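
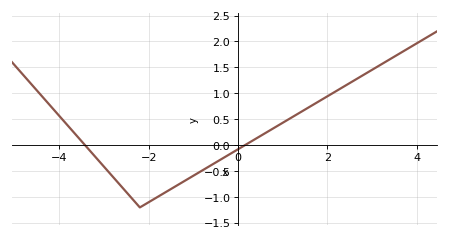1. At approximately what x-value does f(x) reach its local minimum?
-2.2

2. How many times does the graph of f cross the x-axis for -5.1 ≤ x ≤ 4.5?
2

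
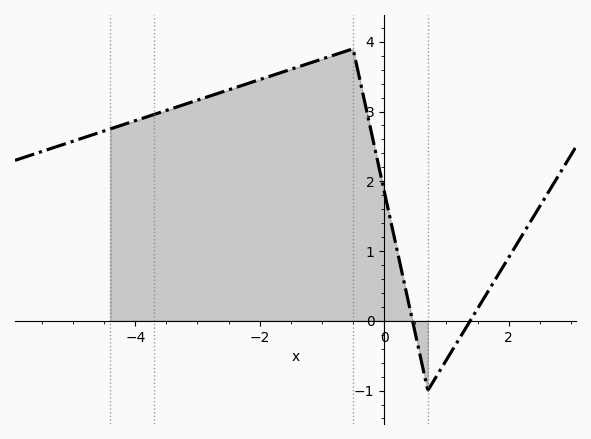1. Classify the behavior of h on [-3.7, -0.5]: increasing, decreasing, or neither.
increasing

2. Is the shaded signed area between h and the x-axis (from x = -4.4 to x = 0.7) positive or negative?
positive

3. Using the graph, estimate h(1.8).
0.6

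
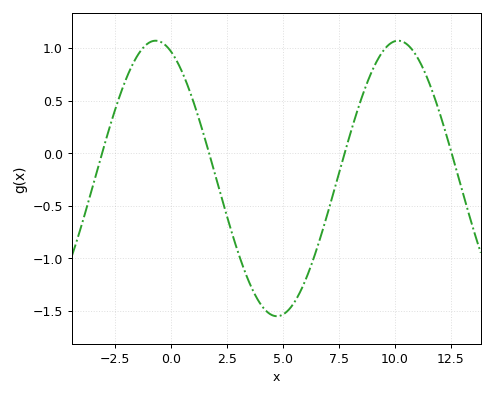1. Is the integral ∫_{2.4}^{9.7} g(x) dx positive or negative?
negative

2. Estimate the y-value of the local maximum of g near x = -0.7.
1.05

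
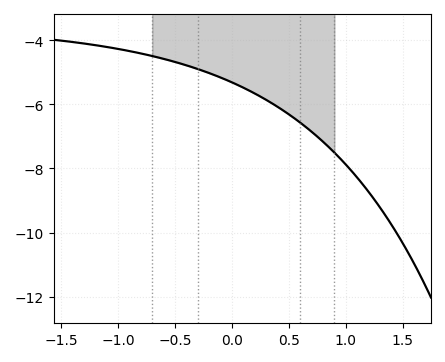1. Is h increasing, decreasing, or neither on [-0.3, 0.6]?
decreasing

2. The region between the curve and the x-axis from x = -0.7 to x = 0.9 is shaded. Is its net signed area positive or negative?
negative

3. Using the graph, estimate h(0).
-5.4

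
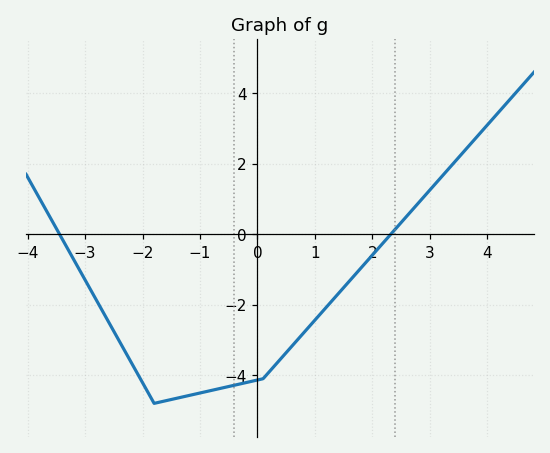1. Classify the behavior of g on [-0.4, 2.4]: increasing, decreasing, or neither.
increasing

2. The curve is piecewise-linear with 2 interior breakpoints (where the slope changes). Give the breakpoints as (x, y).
(-1.8, -4.8); (0.1, -4.1)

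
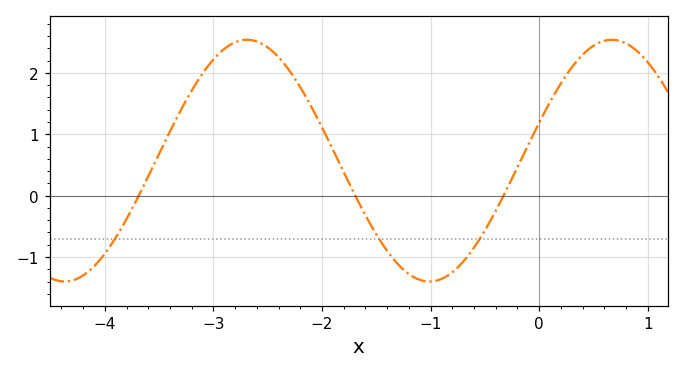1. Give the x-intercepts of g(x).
-3.69, -1.69, -0.328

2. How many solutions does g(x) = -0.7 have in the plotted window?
3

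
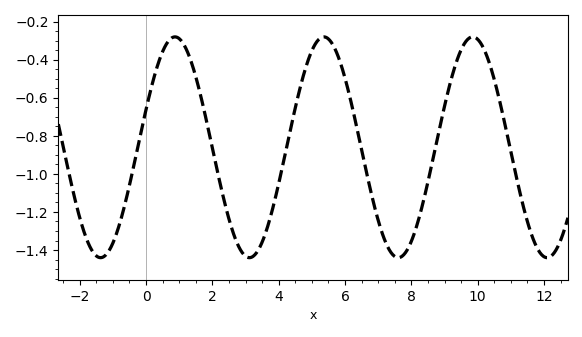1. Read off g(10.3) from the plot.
-0.392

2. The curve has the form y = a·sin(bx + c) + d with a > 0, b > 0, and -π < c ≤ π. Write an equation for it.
y = 0.58sin(1.4x + 0.35) - 0.86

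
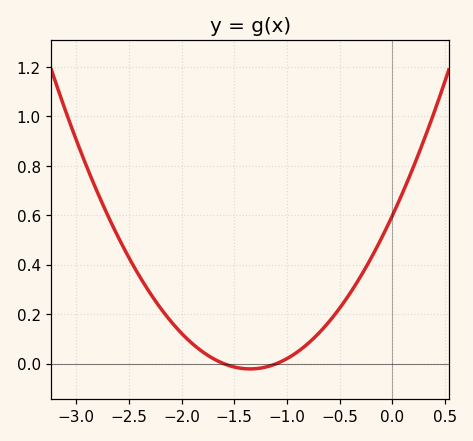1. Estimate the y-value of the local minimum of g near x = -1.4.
-0.021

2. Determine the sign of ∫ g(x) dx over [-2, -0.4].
positive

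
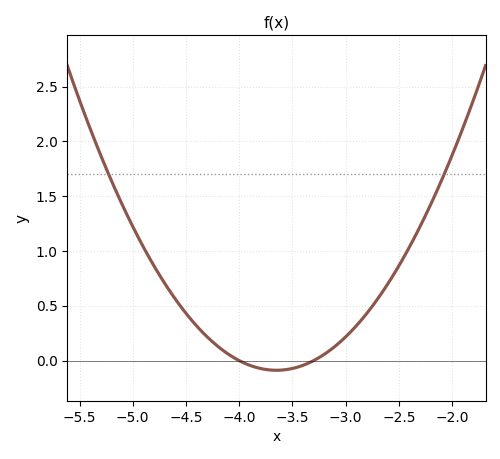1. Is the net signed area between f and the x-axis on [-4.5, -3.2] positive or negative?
positive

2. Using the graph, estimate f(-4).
0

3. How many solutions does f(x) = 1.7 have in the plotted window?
2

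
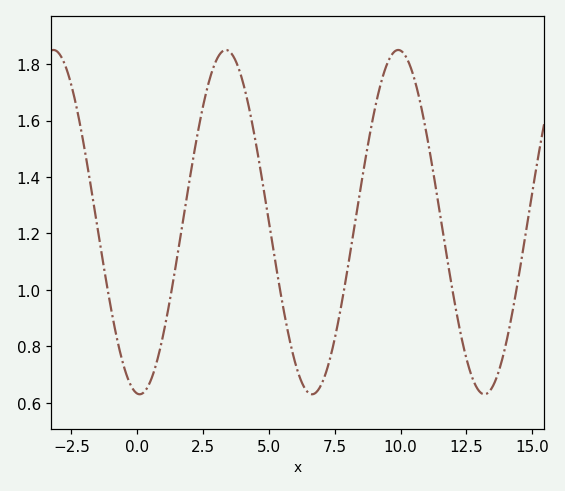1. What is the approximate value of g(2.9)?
1.79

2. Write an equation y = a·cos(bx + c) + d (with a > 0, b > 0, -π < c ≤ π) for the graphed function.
y = 0.61cos(0.96x + 3.05) + 1.24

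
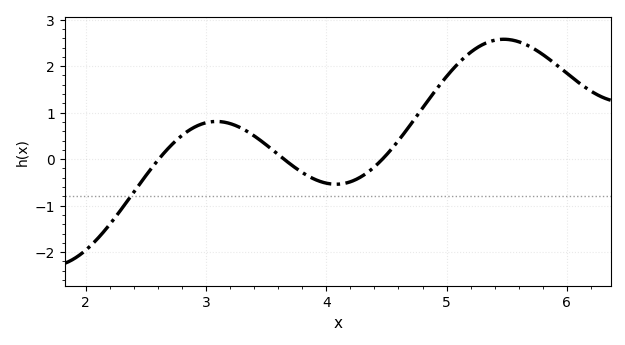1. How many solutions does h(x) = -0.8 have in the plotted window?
1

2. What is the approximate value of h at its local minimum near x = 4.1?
-0.539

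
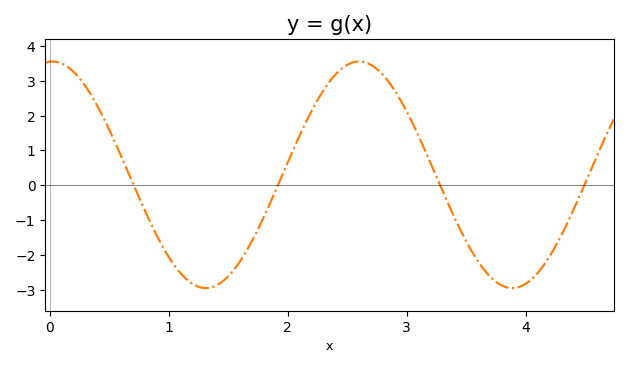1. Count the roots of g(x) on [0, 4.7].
4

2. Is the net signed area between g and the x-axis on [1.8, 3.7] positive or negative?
positive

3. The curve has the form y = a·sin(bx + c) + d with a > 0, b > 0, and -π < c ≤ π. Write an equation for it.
y = 3.25sin(2.4x + 1.5) + 0.3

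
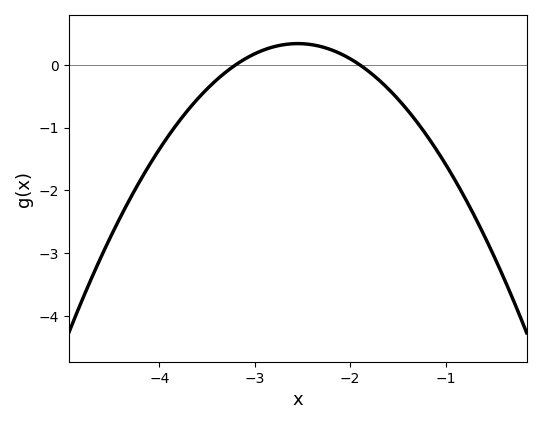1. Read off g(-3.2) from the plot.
0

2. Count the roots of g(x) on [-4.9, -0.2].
2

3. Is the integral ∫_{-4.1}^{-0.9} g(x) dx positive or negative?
negative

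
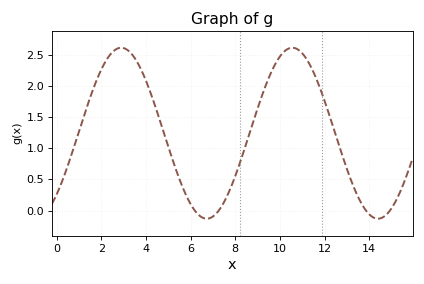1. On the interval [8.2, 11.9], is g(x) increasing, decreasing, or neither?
neither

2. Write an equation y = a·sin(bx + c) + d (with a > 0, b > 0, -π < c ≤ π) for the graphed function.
y = 1.37sin(0.82x - 0.802) + 1.24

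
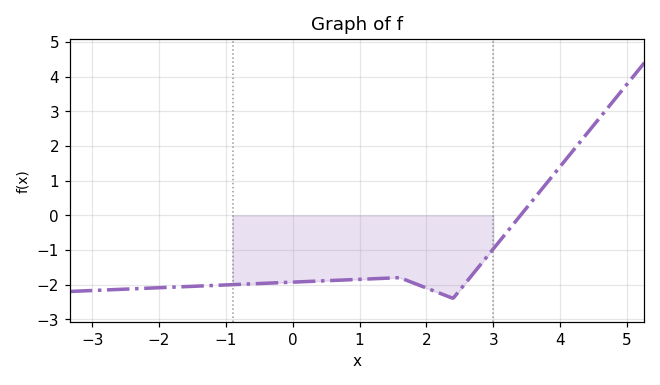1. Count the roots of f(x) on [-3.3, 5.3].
1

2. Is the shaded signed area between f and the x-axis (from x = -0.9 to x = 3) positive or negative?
negative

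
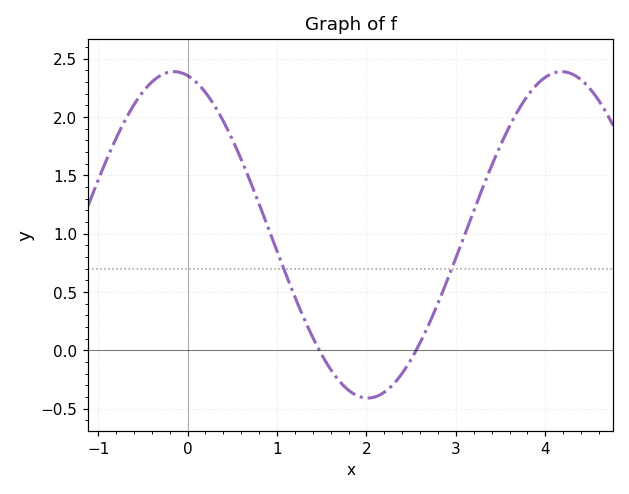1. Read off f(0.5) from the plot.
1.81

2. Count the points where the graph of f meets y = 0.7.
2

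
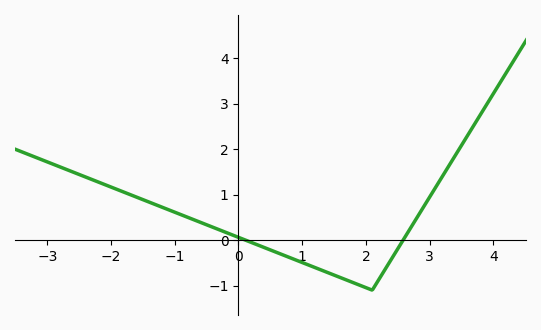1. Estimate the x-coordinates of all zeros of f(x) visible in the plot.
0.111, 2.58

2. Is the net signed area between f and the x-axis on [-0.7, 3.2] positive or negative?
negative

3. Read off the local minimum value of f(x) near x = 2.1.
-1.1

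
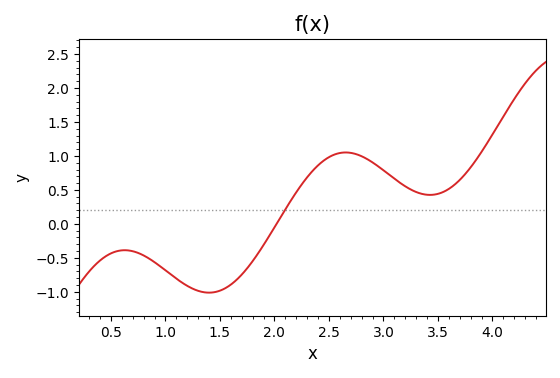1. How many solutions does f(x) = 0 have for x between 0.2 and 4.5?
1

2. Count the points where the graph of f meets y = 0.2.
1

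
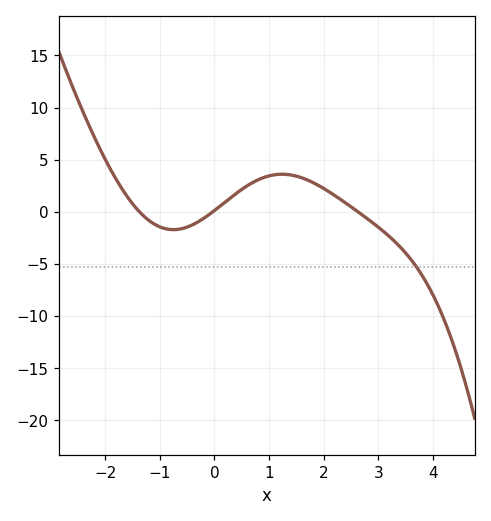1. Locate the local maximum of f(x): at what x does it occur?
1.2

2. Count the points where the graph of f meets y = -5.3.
1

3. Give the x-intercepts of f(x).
-1.4, 0, 2.6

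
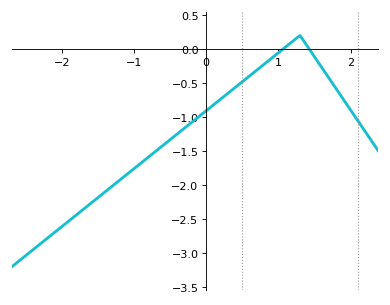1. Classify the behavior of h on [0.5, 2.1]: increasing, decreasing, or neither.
neither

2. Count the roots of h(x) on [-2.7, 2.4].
2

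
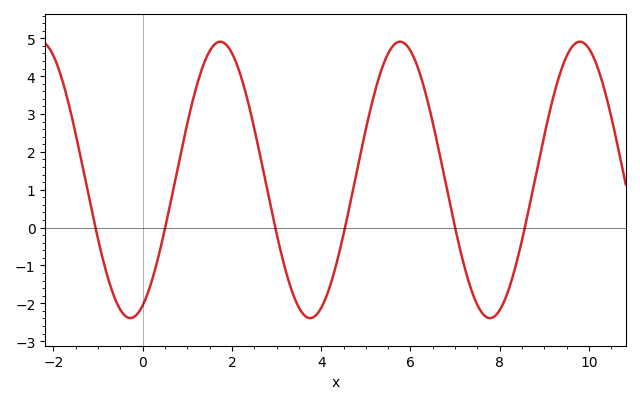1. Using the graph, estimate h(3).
-0.2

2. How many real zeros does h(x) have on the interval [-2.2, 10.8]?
6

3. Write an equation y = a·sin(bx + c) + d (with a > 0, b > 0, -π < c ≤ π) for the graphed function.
y = 3.65sin(1.6x - 1.1) + 1.26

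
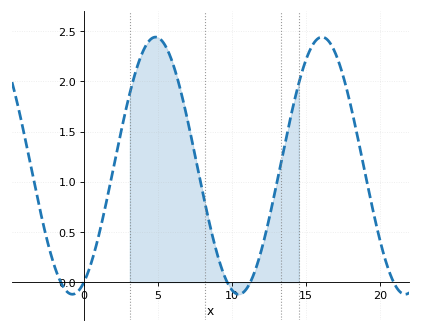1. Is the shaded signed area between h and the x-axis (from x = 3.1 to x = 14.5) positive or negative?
positive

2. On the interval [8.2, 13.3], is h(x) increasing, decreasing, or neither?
neither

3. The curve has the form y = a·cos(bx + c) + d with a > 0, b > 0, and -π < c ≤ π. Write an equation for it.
y = 1.28cos(0.56x - 2.7) + 1.16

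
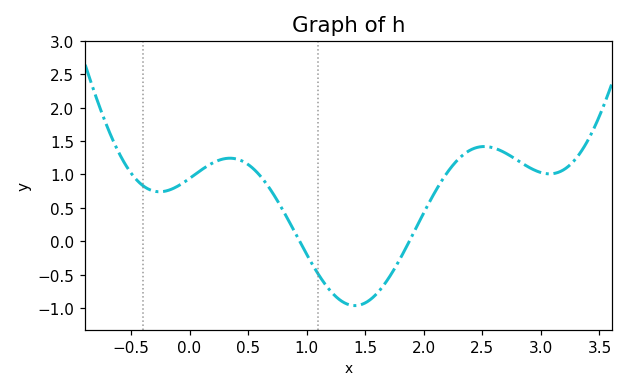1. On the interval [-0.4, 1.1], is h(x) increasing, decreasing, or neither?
neither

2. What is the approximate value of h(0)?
0.94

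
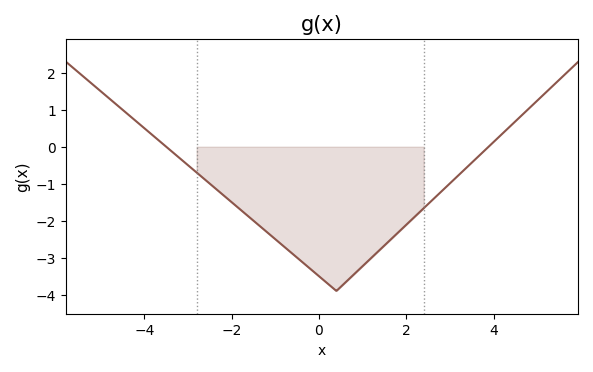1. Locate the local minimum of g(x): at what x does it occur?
0.401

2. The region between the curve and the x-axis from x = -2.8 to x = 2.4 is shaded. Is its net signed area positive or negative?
negative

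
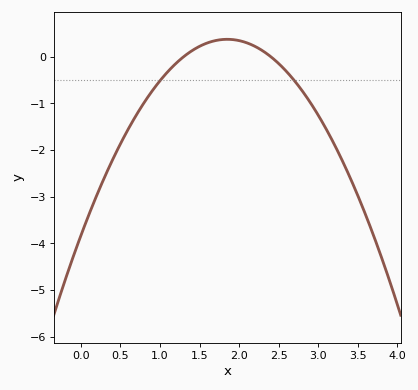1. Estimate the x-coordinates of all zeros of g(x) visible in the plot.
1.3, 2.4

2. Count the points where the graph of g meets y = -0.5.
2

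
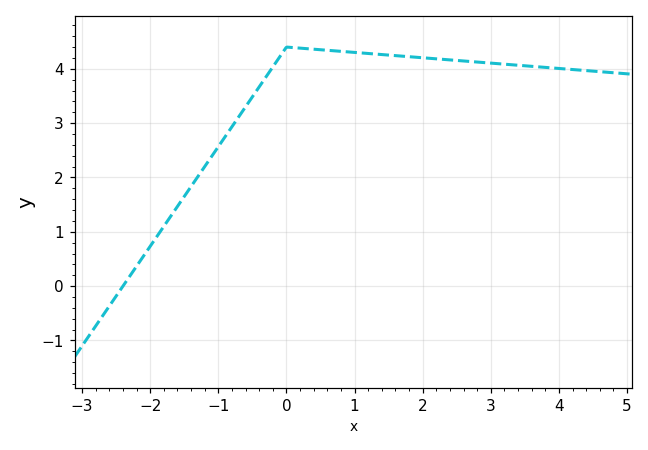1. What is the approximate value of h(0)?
4.4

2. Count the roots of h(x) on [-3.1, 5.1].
1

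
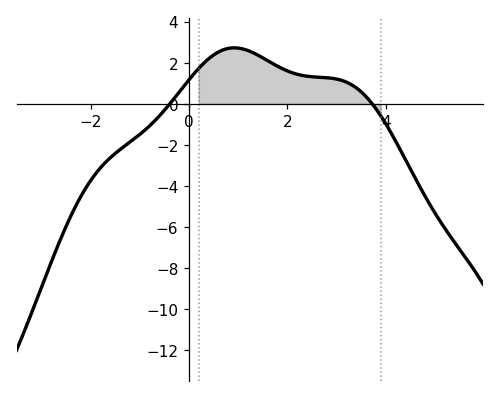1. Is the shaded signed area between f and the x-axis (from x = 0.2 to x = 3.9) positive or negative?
positive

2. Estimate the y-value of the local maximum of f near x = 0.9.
2.73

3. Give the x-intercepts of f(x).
-0.391, 3.73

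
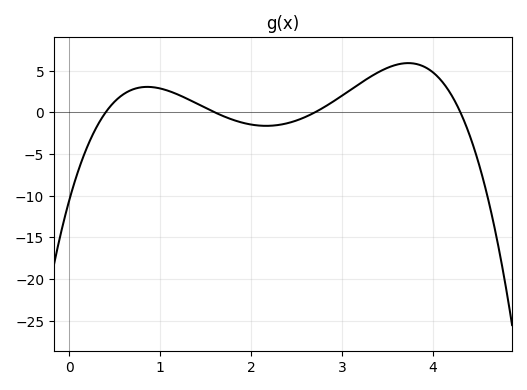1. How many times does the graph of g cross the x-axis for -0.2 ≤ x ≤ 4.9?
4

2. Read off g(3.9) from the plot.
5.5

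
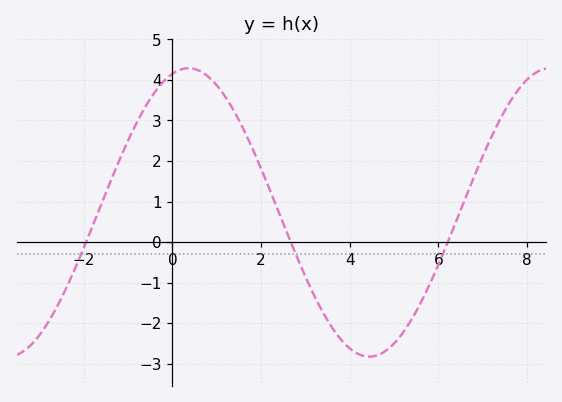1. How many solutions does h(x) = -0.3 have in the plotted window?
3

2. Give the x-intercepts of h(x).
-1.95, 2.67, 6.21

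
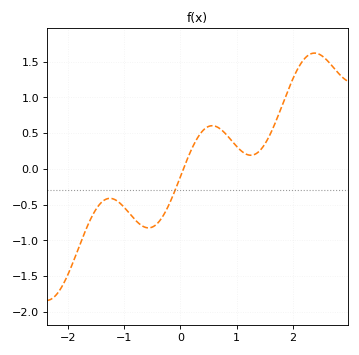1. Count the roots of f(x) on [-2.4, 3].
1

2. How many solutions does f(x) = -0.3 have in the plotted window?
1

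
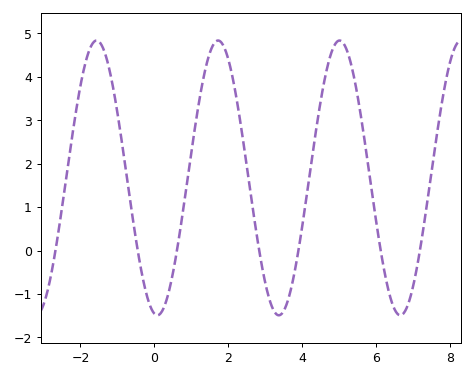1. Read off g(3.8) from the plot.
-0.5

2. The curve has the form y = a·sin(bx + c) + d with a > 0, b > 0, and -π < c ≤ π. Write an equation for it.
y = 3.16sin(1.9x - 1.7) + 1.67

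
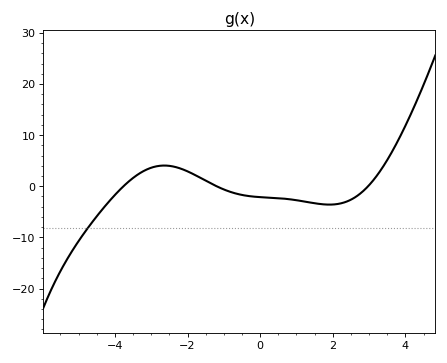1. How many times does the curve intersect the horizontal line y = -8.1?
1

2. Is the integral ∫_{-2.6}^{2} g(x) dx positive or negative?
negative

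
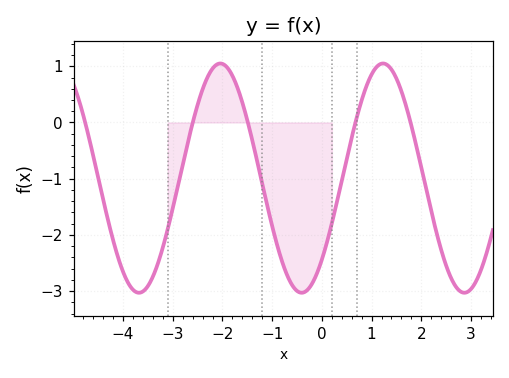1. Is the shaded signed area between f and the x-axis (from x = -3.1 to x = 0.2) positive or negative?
negative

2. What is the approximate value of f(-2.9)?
-1.14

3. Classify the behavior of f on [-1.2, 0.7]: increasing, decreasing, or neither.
neither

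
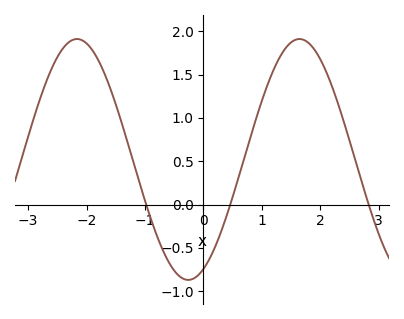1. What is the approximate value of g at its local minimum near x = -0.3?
-0.85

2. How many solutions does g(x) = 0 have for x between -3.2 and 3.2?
3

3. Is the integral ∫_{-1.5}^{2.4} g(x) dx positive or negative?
positive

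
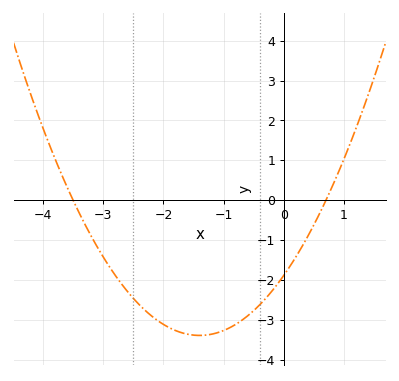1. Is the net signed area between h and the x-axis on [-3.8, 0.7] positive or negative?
negative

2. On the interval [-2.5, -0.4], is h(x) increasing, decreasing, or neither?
neither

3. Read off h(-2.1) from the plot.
-3.02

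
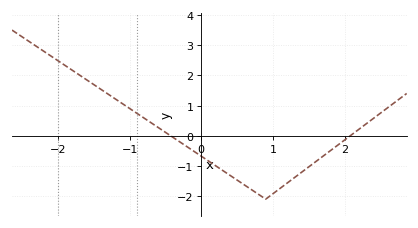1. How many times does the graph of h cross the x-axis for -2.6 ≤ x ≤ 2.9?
2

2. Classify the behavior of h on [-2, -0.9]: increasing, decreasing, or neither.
decreasing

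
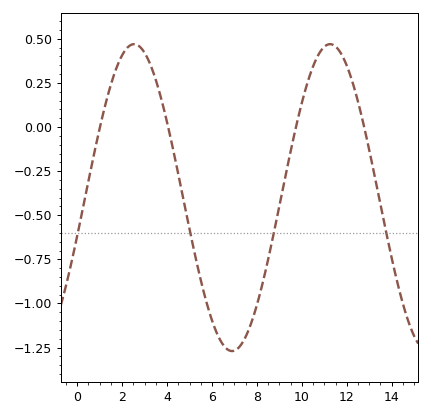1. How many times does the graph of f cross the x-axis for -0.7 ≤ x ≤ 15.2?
4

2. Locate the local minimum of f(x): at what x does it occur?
6.8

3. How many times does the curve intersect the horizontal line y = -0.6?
4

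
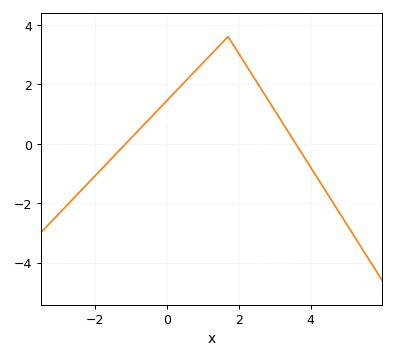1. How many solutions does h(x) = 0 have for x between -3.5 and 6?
2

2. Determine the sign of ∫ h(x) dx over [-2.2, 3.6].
positive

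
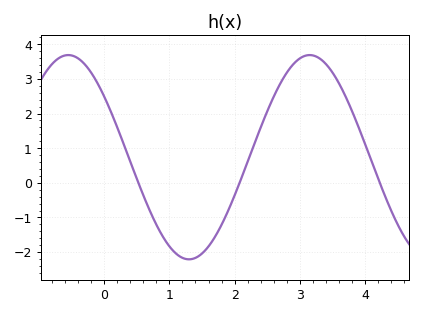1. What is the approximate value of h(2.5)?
2.1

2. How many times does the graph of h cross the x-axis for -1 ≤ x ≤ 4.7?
3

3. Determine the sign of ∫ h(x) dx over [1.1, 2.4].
negative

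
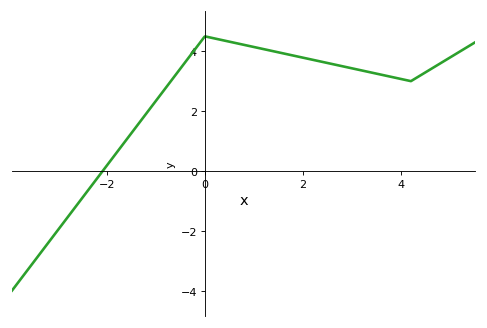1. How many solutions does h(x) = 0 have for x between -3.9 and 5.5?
1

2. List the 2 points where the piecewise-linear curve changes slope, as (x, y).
(0, 4.5); (4.2, 3)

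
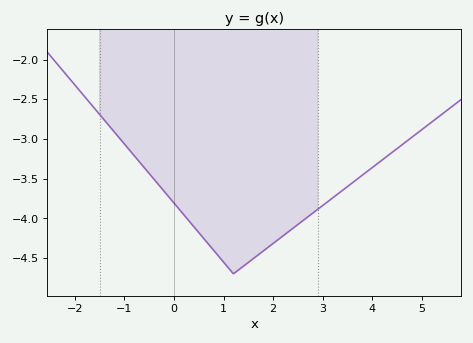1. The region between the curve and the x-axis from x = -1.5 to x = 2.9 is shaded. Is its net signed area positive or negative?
negative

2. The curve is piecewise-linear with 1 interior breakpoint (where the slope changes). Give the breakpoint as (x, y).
(1.2, -4.7)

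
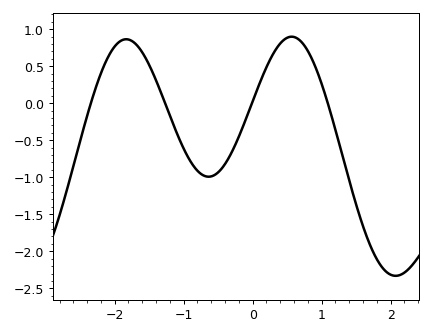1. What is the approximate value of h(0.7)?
0.85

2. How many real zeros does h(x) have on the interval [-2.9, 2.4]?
4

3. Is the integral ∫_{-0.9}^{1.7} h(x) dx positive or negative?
negative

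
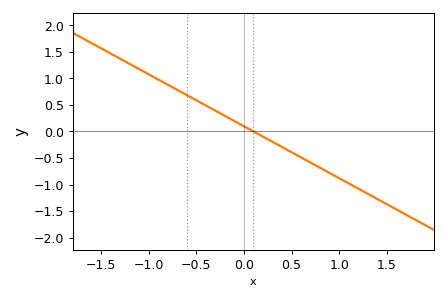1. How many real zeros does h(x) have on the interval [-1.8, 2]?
1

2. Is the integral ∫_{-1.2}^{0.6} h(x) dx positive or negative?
positive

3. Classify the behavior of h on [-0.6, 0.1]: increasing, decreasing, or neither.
decreasing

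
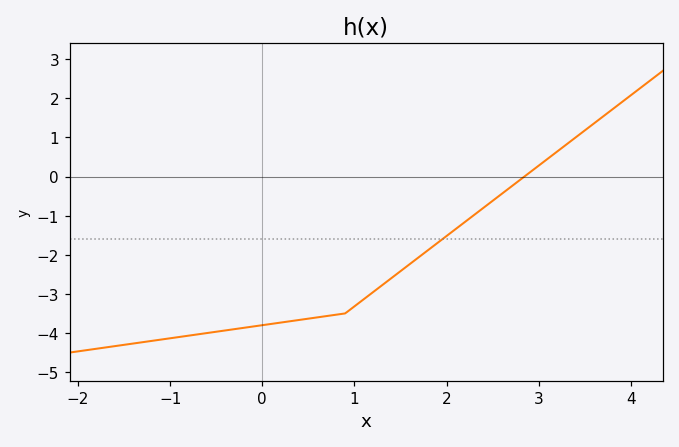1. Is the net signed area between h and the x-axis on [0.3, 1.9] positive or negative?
negative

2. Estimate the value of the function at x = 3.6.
1.4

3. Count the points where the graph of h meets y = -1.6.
1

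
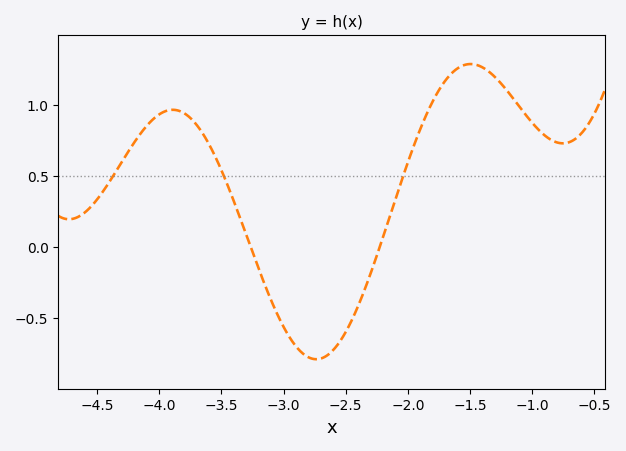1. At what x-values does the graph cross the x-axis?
-3.26, -2.23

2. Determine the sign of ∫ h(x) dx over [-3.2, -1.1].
positive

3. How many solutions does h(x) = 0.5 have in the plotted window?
3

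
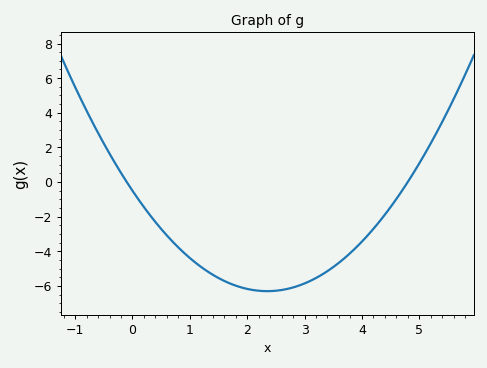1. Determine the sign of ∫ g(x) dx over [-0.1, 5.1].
negative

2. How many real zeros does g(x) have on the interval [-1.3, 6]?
2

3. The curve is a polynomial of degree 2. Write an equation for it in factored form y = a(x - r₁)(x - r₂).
y = 1.05(x + 0.1)(x - 4.8)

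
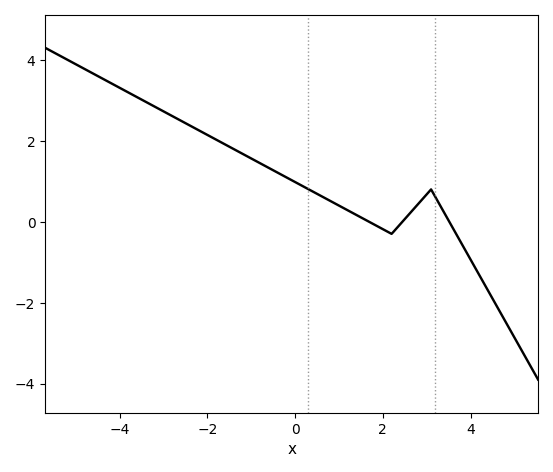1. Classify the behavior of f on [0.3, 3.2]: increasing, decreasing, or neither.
neither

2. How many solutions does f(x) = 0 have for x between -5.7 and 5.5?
3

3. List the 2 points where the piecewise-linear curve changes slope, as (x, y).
(2.2, -0.3); (3.1, 0.8)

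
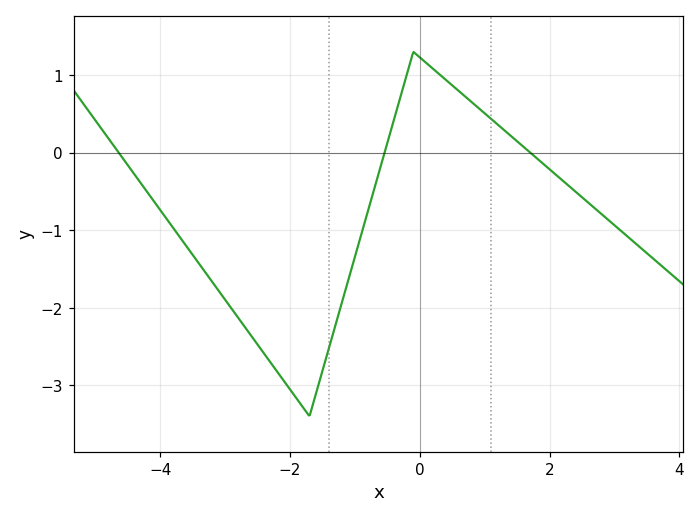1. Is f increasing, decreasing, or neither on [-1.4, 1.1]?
neither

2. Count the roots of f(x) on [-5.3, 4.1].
3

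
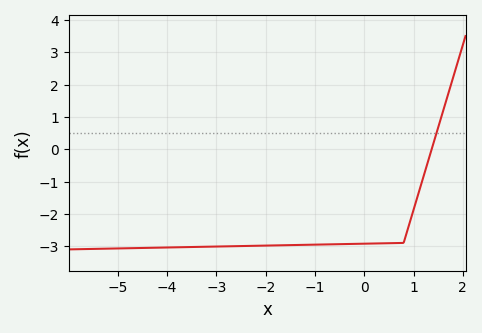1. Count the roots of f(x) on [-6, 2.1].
1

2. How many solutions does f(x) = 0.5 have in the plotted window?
1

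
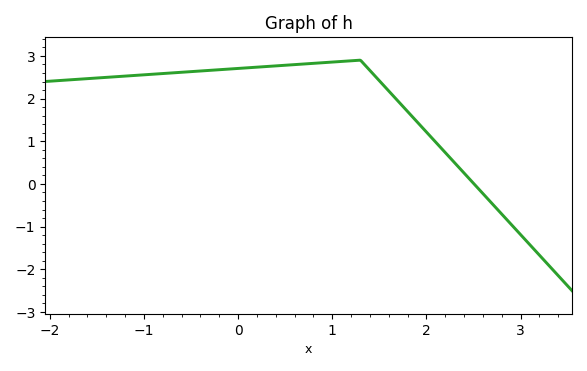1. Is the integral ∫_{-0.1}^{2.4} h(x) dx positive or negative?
positive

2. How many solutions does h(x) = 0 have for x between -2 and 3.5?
1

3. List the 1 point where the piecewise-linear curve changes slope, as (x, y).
(1.3, 2.9)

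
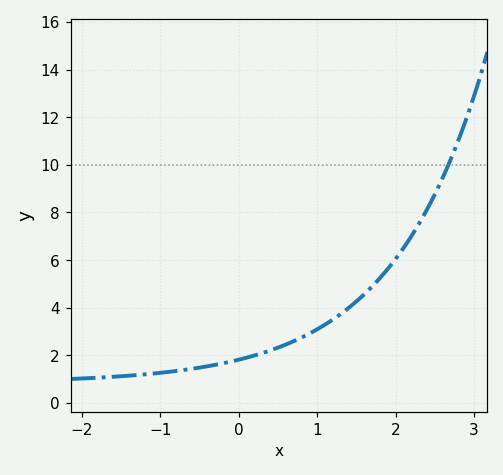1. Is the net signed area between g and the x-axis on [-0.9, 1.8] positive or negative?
positive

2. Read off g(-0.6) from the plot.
1.4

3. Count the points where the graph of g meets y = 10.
1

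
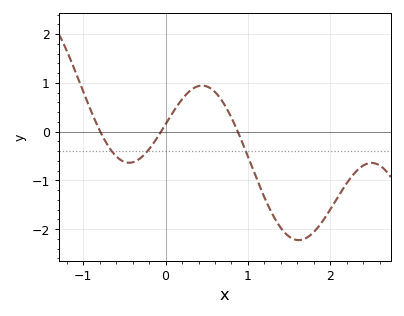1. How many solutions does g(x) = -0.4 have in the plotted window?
3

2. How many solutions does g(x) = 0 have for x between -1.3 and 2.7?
3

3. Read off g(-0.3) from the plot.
-0.5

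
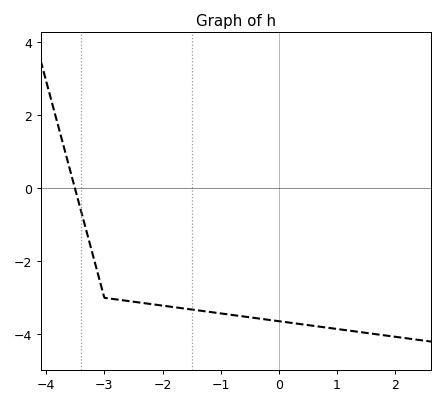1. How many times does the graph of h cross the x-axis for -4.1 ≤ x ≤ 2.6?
1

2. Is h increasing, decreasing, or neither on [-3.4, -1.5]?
decreasing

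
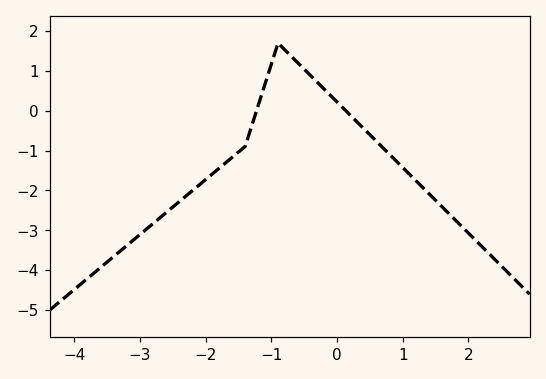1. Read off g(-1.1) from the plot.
0.7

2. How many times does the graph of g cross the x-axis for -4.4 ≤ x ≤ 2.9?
2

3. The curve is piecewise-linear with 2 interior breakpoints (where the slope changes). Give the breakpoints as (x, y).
(-1.4, -0.9); (-0.9, 1.7)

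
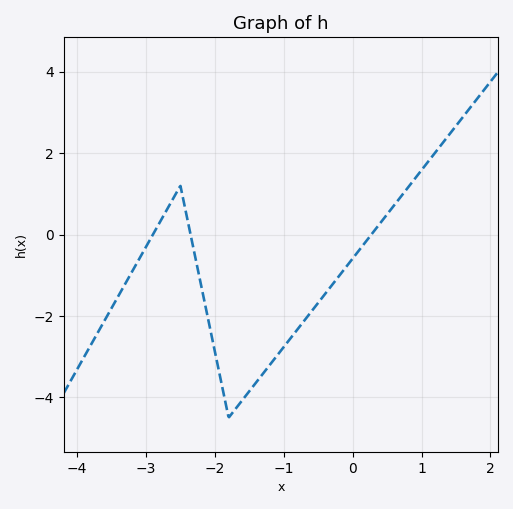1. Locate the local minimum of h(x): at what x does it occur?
-1.8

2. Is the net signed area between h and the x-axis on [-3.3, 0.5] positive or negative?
negative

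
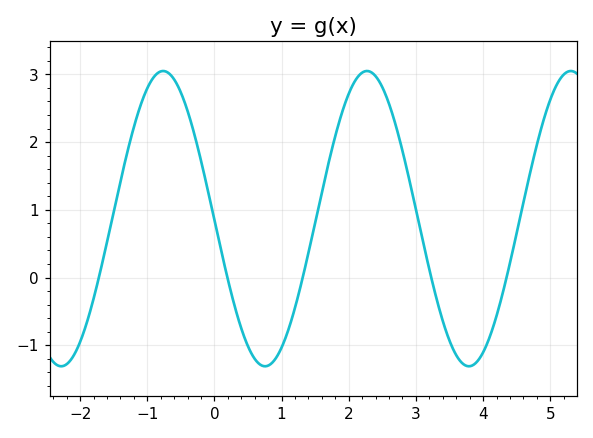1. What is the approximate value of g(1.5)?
0.8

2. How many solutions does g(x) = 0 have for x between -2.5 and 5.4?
5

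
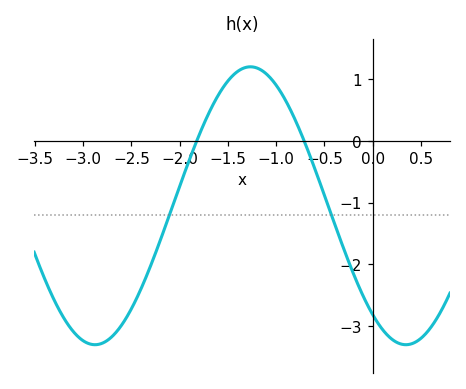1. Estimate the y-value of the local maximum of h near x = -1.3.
1.2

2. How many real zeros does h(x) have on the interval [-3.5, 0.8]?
2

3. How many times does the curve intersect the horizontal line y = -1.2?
2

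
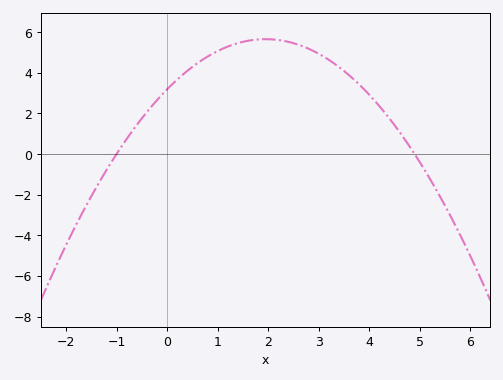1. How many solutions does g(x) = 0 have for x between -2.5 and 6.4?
2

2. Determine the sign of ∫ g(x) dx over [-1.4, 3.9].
positive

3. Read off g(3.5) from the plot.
4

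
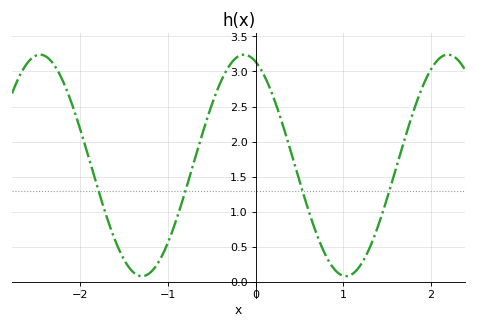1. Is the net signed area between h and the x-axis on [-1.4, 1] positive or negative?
positive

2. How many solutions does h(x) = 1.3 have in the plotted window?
4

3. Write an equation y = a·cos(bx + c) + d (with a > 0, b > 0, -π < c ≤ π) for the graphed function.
y = 1.58cos(2.7x + 0.36) + 1.66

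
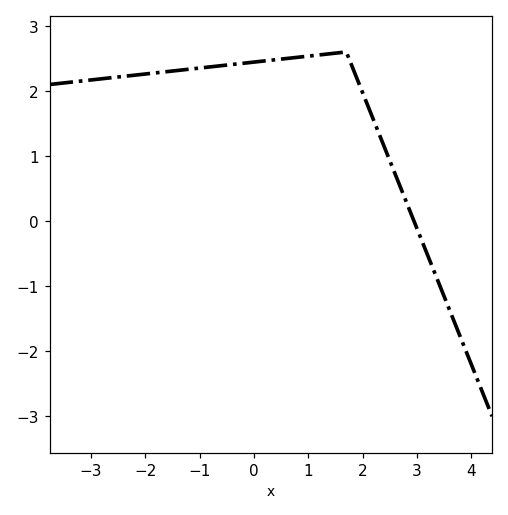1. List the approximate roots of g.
2.94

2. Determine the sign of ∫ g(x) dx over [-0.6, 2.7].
positive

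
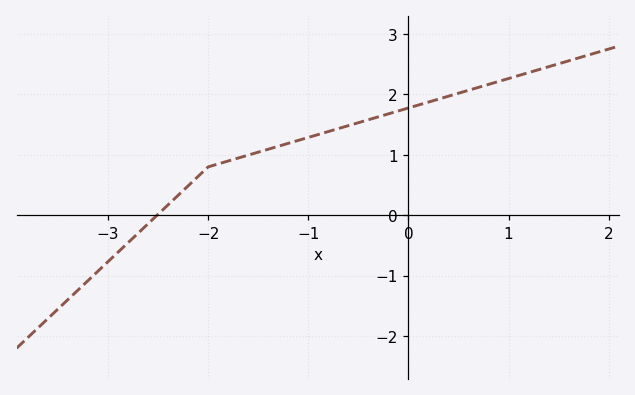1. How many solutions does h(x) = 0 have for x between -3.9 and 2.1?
1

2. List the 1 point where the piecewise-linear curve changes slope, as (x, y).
(-2, 0.8)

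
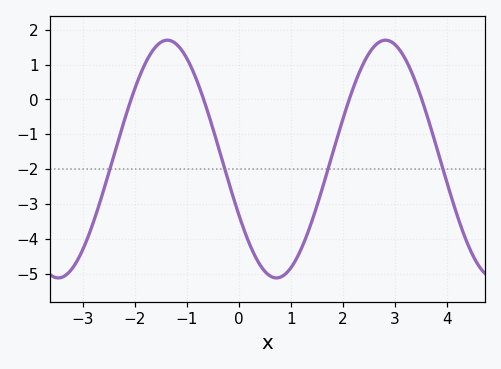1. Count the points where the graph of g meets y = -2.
4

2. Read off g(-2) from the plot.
0.306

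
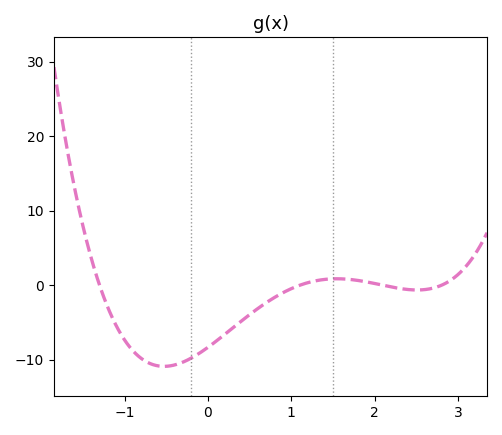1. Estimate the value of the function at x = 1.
0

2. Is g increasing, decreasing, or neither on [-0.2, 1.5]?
increasing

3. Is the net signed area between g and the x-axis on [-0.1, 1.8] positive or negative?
negative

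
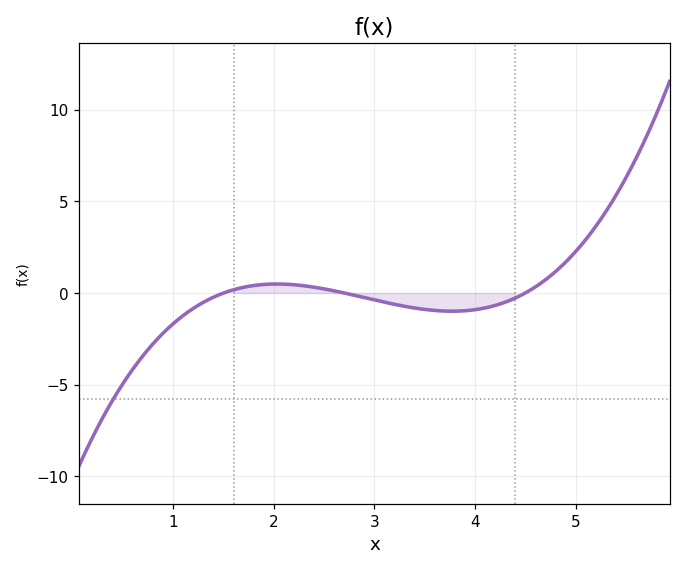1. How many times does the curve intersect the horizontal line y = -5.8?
1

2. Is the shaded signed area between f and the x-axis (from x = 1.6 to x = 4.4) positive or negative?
negative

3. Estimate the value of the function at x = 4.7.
0.717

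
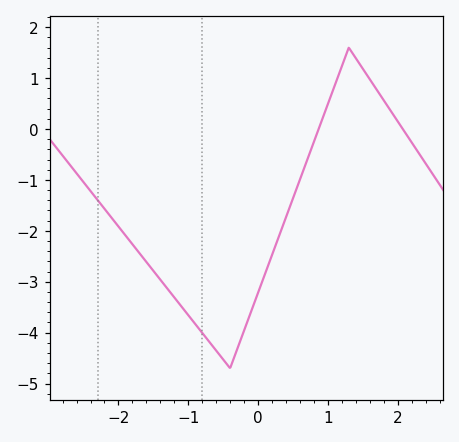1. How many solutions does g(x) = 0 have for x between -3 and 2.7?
2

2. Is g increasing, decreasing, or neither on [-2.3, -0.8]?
decreasing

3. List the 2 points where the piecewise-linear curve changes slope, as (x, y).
(-0.4, -4.7); (1.3, 1.6)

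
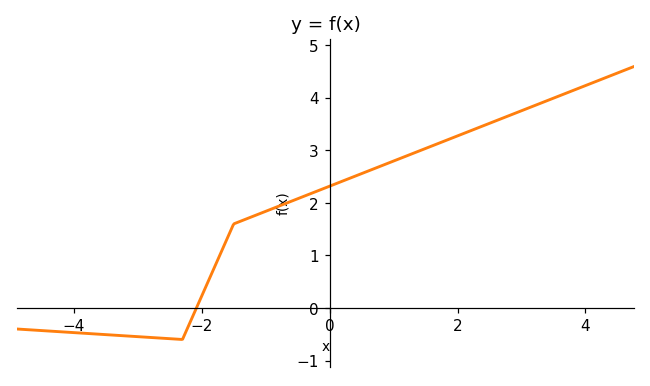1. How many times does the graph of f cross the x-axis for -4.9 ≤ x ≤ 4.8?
1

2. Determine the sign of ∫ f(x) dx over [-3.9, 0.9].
positive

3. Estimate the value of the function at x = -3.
-0.546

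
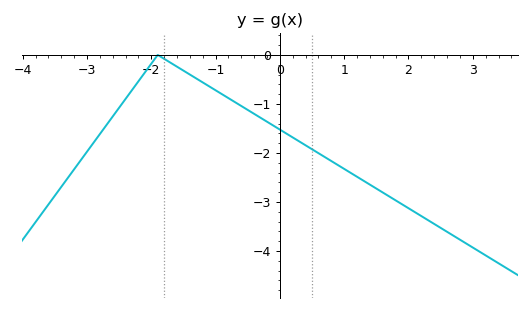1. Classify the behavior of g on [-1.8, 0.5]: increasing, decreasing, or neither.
decreasing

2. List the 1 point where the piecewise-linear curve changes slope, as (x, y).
(-1.9, 0)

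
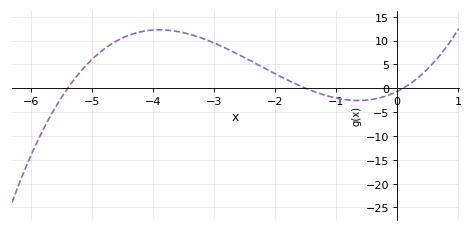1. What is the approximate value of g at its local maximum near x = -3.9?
12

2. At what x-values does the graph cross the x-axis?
-5.4, -1.5, 0.1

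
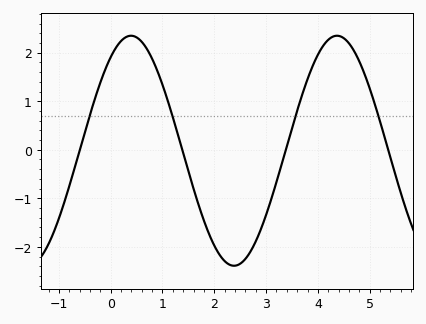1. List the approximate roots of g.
-0.596, 1.38, 3.38, 5.36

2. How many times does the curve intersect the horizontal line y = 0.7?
4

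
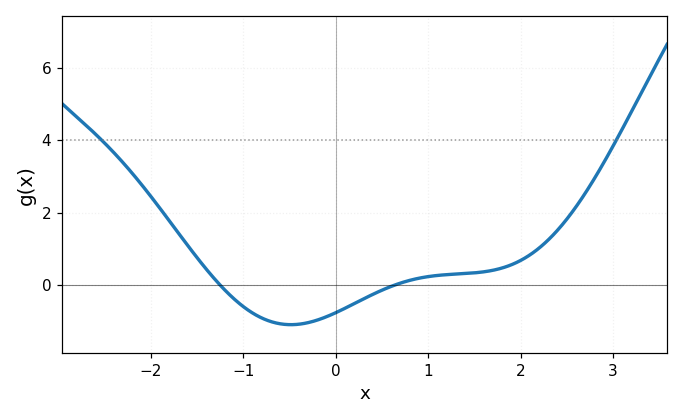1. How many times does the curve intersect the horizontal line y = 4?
2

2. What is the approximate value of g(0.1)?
-0.632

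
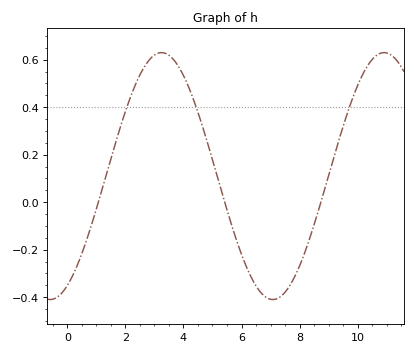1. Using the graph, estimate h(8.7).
-0.014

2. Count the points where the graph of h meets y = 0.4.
3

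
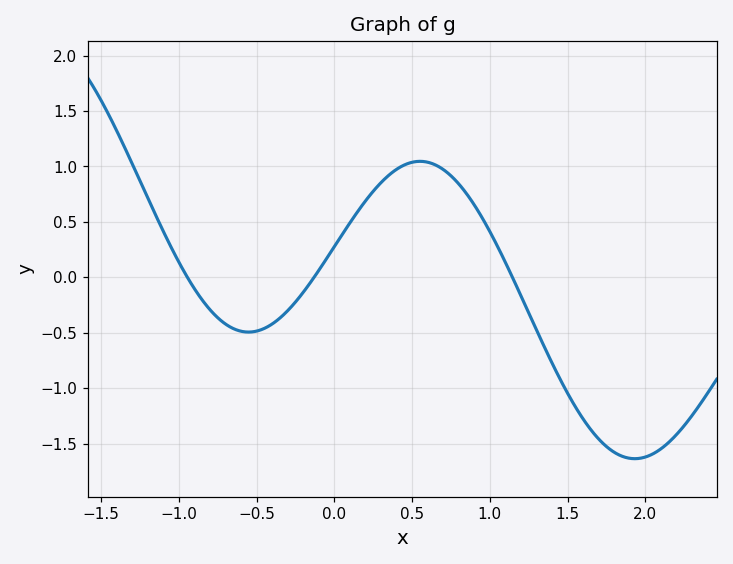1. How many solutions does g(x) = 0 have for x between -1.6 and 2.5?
3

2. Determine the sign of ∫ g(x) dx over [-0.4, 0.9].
positive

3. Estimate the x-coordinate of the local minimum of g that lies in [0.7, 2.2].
1.93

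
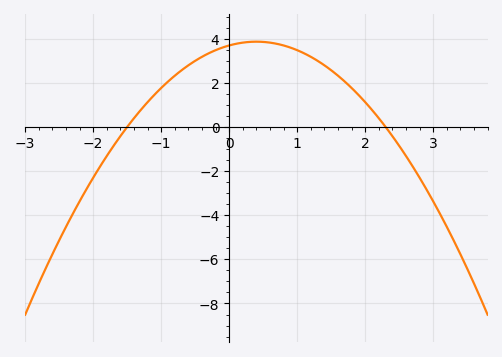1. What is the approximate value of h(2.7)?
-1.8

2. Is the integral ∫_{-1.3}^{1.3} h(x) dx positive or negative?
positive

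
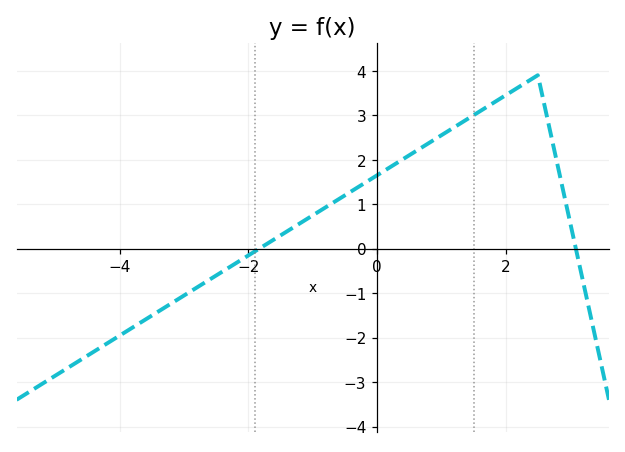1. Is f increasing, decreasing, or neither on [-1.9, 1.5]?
increasing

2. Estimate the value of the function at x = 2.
3.4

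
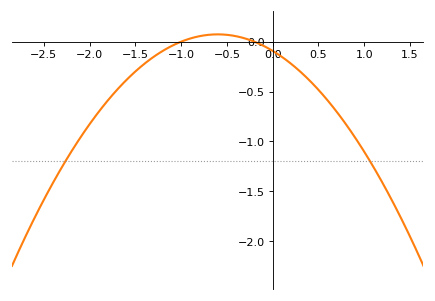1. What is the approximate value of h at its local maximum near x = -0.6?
0.05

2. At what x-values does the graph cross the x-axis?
-1, -0.2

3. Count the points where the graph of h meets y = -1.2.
2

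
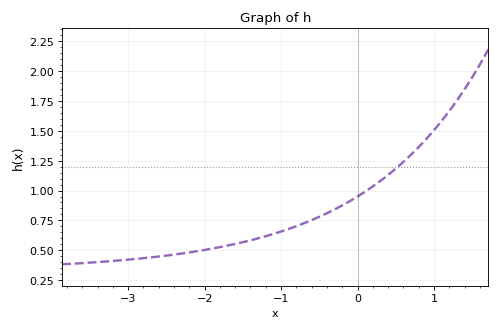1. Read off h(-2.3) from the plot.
0.45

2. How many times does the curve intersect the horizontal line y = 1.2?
1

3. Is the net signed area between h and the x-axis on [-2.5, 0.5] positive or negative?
positive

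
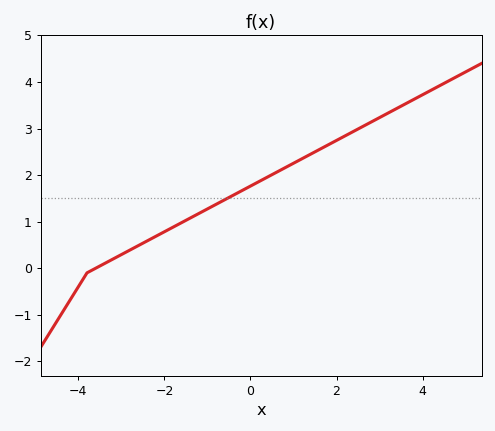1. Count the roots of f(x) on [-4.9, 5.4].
1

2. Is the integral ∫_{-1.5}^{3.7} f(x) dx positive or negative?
positive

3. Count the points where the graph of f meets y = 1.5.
1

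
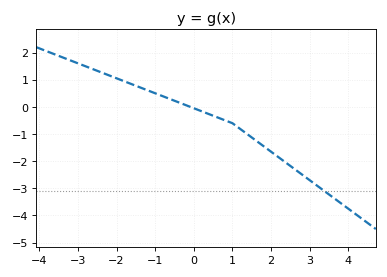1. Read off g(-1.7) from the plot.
0.9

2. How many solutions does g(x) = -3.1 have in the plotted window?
1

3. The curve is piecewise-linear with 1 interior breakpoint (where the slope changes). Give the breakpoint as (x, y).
(1, -0.6)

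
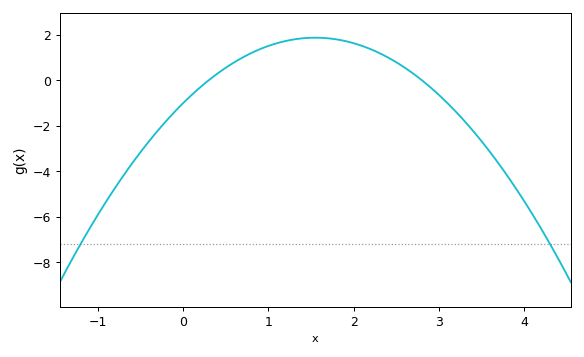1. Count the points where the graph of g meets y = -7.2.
2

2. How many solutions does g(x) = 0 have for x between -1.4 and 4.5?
2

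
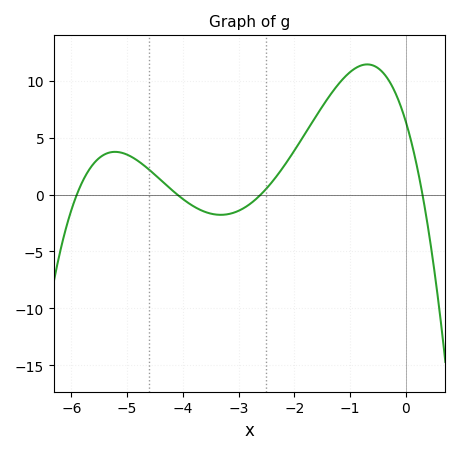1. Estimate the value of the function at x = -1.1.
10.3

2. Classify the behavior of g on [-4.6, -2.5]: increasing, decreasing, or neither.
neither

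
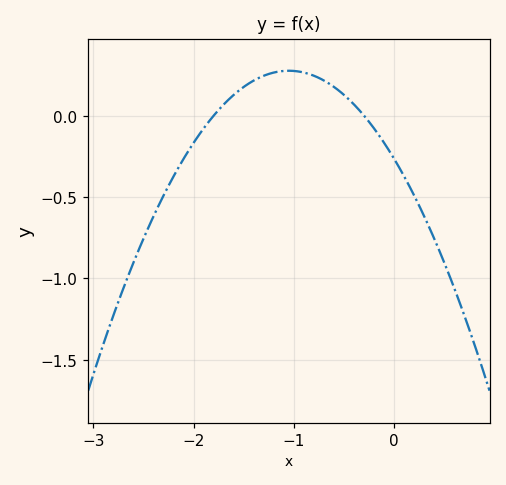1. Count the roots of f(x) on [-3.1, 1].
2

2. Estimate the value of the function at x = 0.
-0.25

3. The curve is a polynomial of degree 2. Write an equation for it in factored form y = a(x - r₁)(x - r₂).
y = -0.49(x + 1.8)(x + 0.3)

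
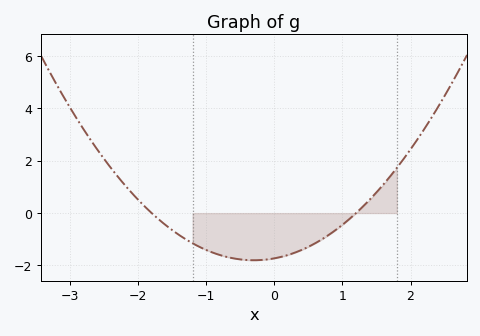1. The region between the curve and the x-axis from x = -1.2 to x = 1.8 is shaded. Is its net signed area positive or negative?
negative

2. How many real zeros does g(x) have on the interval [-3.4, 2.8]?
2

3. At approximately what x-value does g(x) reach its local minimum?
-0.3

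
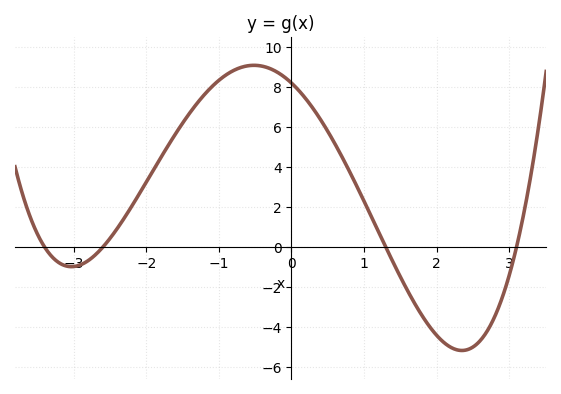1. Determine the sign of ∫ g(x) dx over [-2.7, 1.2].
positive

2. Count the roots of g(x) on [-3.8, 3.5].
4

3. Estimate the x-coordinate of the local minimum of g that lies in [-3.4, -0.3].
-3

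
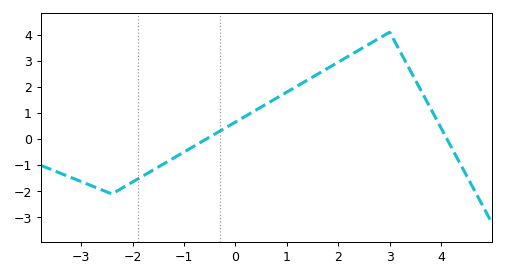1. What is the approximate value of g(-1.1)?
-0.607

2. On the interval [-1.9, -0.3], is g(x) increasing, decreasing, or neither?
increasing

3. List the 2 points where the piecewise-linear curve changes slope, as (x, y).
(-2.4, -2.1); (3, 4.1)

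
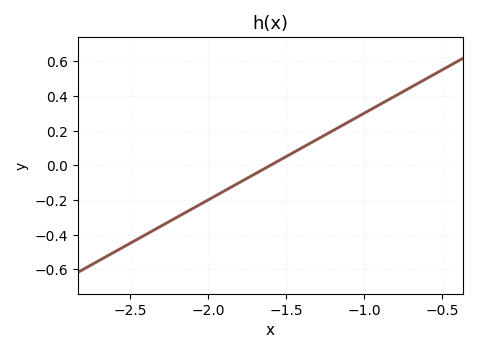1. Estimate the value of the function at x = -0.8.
0.4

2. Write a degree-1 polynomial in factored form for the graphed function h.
y = 0.5(x + 1.6)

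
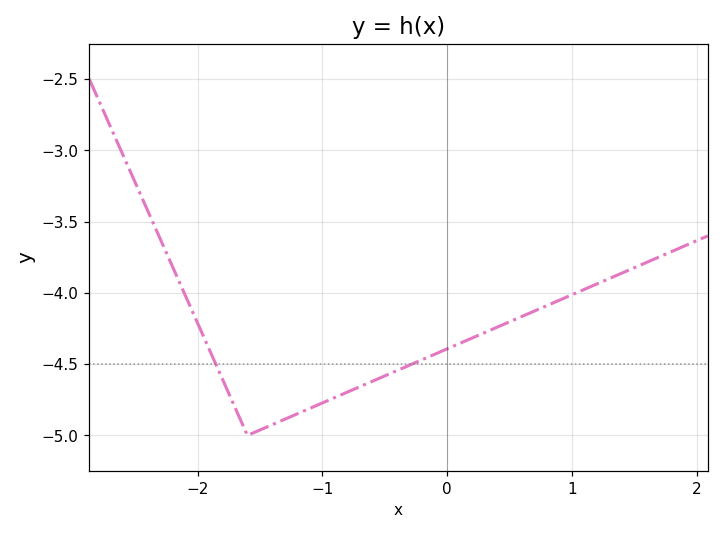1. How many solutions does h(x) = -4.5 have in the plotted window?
2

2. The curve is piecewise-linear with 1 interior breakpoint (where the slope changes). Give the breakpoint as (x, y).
(-1.6, -5)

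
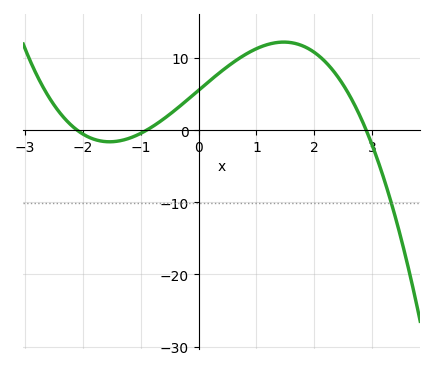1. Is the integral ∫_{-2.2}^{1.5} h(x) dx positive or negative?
positive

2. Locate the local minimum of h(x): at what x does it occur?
-1.54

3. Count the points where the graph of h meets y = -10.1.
1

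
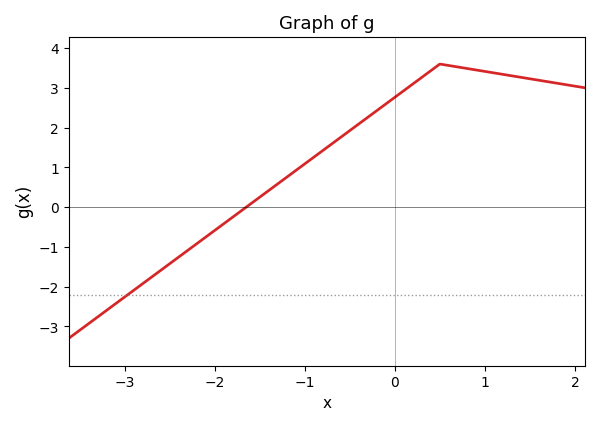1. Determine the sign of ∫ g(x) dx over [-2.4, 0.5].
positive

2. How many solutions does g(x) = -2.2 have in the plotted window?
1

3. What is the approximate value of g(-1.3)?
0.586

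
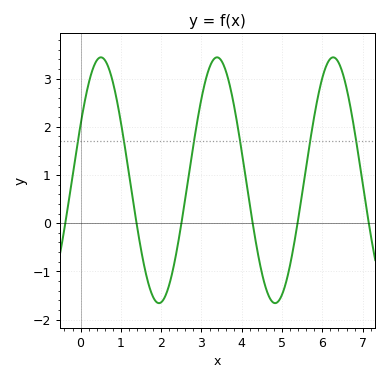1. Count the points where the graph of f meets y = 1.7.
6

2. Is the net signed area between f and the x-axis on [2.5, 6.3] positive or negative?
positive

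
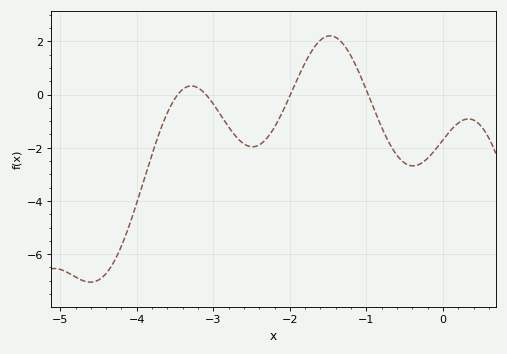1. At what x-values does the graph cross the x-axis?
-3.46, -3.1, -1.99, -0.976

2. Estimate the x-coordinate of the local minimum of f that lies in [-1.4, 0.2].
-0.39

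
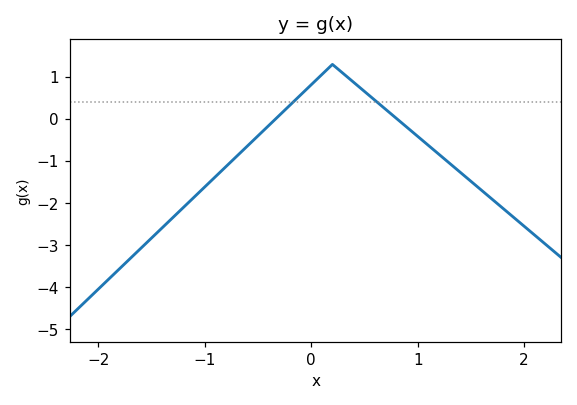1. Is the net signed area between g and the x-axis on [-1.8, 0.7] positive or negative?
negative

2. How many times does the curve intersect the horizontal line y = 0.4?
2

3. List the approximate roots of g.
-0.334, 0.807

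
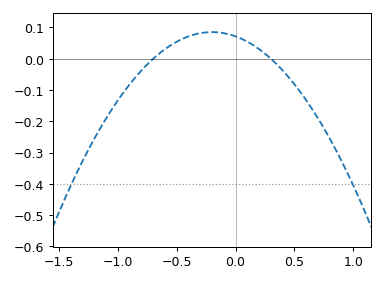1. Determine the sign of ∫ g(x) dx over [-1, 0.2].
positive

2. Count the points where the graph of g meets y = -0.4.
2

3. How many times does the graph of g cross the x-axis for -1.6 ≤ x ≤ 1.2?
2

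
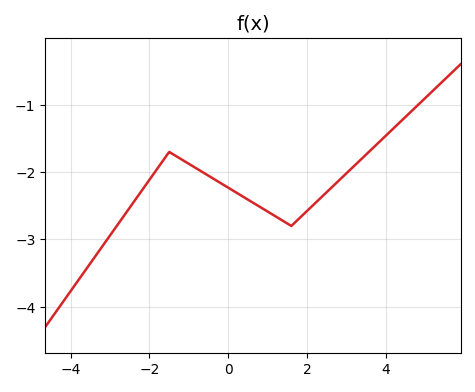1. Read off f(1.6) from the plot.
-2.8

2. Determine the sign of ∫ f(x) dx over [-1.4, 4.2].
negative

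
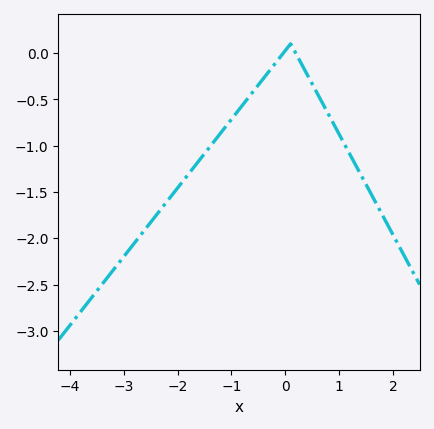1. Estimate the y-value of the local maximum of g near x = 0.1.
0.1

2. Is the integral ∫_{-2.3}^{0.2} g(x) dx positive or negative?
negative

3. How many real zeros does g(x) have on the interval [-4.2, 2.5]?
2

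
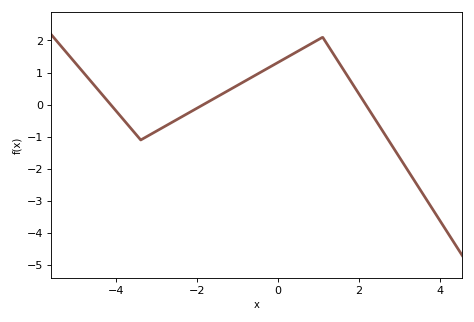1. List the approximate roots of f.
-4.2, -1.8, 2.2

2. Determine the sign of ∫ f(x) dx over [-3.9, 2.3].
positive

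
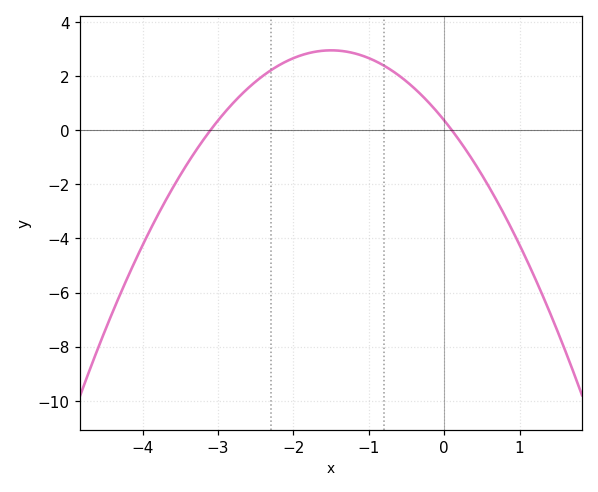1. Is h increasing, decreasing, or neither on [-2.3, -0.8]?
neither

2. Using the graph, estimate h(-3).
0.357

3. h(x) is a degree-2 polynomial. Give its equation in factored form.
y = -1.15(x + 3.1)(x - 0.1)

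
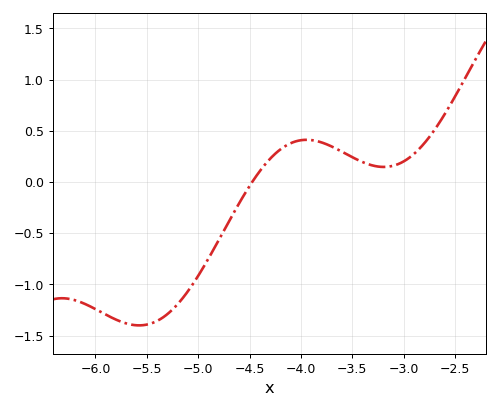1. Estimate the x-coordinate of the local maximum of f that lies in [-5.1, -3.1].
-3.94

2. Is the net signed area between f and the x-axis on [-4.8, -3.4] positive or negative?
positive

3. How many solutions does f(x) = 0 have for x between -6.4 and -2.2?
1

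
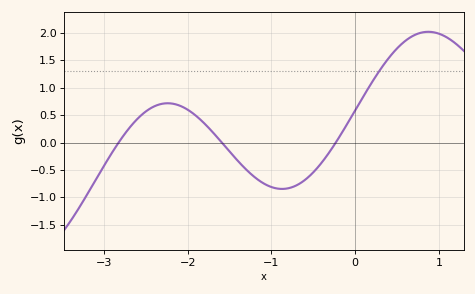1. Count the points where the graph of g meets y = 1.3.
1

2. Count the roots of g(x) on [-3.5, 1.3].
3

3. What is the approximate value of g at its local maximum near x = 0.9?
2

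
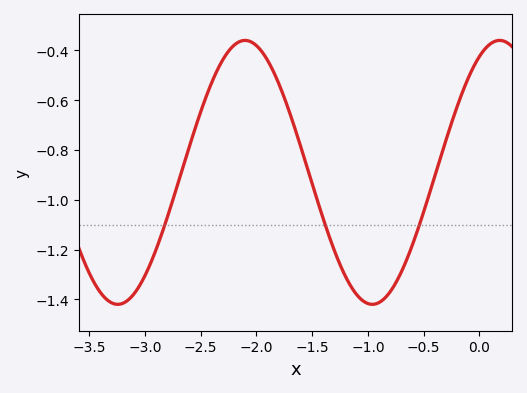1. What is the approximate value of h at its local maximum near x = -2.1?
-0.36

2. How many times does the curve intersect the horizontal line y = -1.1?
3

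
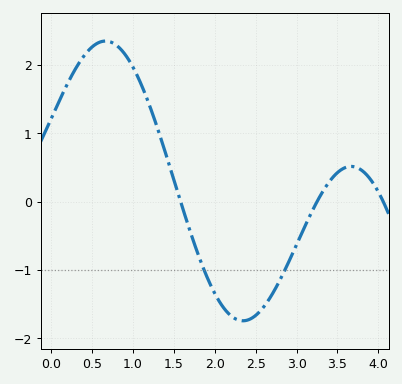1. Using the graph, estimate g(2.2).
-1.7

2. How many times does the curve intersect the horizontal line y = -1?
2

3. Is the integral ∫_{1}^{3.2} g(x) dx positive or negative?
negative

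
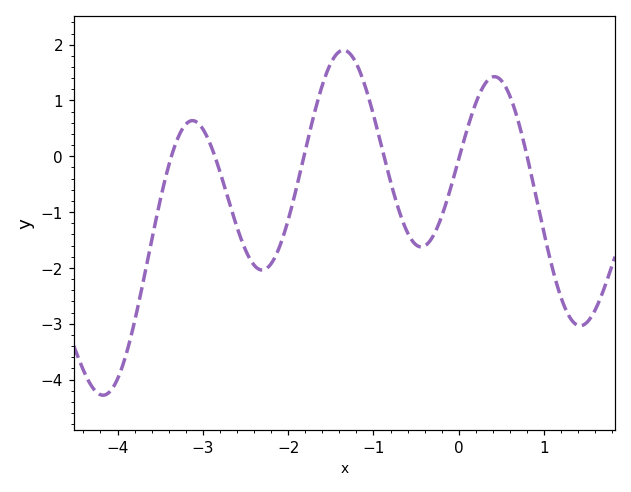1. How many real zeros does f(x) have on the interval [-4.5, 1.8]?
6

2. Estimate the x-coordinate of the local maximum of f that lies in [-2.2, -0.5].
-1.4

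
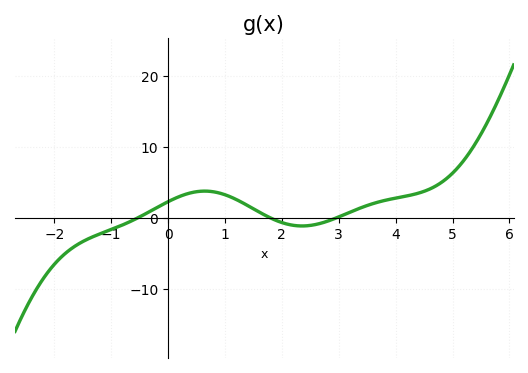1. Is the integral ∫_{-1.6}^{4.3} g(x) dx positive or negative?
positive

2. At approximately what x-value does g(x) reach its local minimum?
2.4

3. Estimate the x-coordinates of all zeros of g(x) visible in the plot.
-0.6, 1.8, 3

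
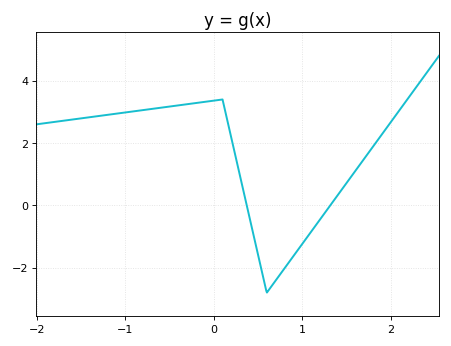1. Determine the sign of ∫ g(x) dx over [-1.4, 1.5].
positive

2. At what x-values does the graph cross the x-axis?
0.374, 1.32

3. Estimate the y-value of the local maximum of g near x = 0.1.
3.4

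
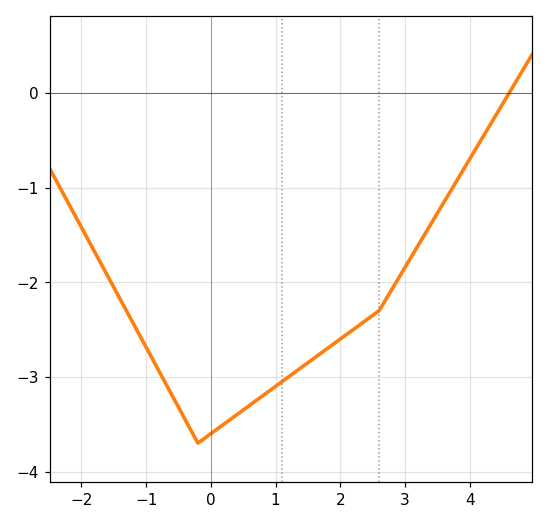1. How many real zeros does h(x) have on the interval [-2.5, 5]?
1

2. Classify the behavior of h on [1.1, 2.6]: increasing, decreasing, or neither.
increasing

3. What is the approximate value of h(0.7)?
-3.2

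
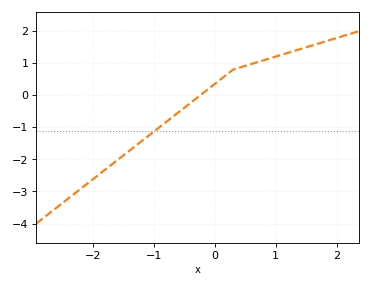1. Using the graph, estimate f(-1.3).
-1.6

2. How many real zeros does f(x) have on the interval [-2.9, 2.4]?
1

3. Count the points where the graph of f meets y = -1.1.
1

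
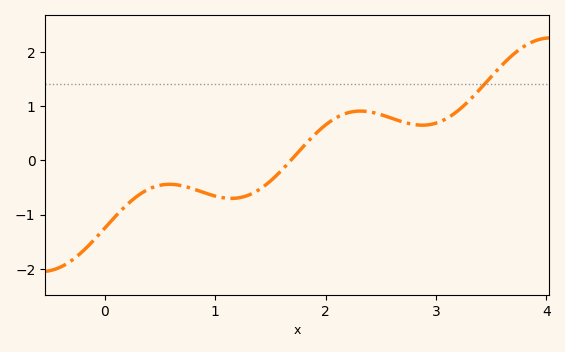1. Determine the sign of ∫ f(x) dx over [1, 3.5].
positive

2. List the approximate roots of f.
1.69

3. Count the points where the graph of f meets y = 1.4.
1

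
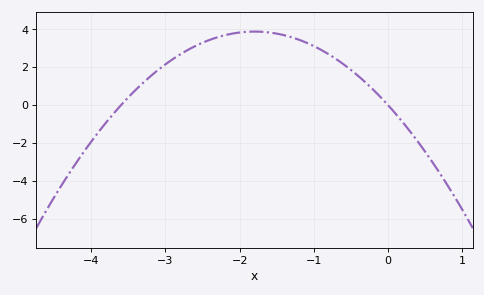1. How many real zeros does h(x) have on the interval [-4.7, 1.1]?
2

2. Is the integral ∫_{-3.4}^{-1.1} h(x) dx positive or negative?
positive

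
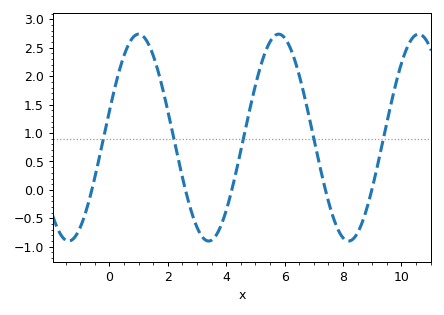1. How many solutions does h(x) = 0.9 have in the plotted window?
5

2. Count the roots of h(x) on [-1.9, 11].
5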